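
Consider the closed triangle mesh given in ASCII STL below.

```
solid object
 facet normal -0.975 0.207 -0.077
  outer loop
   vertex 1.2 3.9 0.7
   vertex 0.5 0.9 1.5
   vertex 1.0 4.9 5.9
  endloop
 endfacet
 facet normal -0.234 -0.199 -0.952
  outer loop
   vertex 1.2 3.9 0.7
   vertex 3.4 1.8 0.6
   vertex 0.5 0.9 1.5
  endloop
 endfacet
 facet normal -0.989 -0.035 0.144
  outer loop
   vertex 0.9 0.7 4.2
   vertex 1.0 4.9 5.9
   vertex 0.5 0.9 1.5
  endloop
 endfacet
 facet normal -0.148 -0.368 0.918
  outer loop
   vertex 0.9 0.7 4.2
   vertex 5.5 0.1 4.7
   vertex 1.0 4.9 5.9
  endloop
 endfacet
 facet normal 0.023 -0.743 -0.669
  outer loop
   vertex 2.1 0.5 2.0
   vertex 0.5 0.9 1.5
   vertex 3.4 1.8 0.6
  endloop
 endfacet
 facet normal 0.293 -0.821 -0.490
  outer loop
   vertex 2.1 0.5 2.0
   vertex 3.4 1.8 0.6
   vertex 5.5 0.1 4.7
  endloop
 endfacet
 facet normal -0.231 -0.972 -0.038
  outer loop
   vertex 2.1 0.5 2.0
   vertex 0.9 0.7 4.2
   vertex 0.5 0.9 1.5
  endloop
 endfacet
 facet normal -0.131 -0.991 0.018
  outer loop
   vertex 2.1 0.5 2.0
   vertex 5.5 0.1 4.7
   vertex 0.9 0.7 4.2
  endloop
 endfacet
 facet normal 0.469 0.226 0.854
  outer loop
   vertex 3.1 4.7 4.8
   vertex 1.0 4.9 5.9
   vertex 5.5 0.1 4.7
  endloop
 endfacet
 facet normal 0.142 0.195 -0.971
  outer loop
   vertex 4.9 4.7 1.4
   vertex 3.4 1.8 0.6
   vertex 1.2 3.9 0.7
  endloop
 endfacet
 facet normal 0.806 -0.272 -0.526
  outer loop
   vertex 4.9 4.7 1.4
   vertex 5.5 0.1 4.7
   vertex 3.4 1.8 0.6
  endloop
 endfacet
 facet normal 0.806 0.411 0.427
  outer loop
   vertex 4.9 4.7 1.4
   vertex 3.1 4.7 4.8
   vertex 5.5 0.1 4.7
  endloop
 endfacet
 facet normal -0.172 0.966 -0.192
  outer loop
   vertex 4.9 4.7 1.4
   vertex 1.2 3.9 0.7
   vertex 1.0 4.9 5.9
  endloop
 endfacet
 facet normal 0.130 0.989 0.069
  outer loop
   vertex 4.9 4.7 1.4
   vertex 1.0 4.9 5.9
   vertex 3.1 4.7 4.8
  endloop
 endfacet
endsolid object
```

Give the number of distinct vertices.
9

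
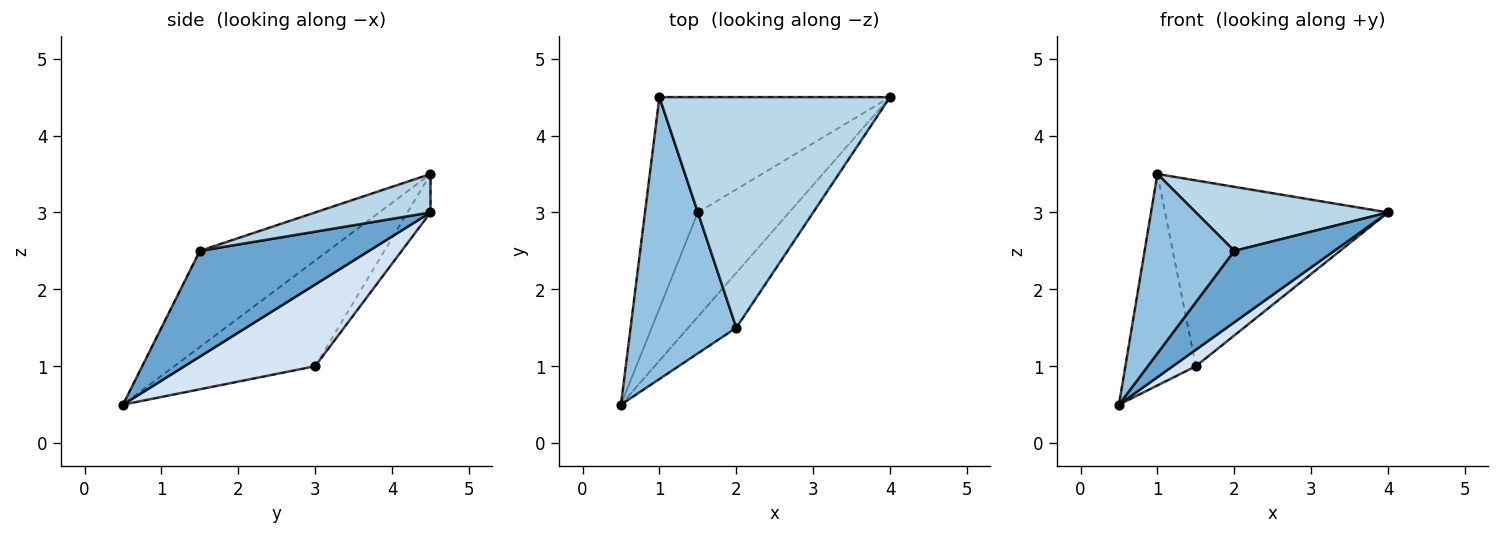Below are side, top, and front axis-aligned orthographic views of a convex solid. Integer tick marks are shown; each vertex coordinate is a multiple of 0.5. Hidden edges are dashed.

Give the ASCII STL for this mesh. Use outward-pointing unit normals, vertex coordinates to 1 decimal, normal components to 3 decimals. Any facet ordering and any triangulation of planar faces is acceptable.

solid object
 facet normal 0.802 -0.474 -0.364
  outer loop
   vertex 2.0 1.5 2.5
   vertex 0.5 0.5 0.5
   vertex 4.0 4.5 3.0
  endloop
 endfacet
 facet normal -0.609 -0.426 0.669
  outer loop
   vertex 2.0 1.5 2.5
   vertex 1.0 4.5 3.5
   vertex 0.5 0.5 0.5
  endloop
 endfacet
 facet normal 0.159 -0.264 0.951
  outer loop
   vertex 2.0 1.5 2.5
   vertex 4.0 4.5 3.0
   vertex 1.0 4.5 3.5
  endloop
 endfacet
 facet normal 0.662 -0.117 -0.740
  outer loop
   vertex 1.5 3.0 1.0
   vertex 4.0 4.5 3.0
   vertex 0.5 0.5 0.5
  endloop
 endfacet
 facet normal -0.816 0.408 -0.408
  outer loop
   vertex 1.5 3.0 1.0
   vertex 0.5 0.5 0.5
   vertex 1.0 4.5 3.5
  endloop
 endfacet
 facet normal -0.088 0.846 -0.525
  outer loop
   vertex 1.5 3.0 1.0
   vertex 1.0 4.5 3.5
   vertex 4.0 4.5 3.0
  endloop
 endfacet
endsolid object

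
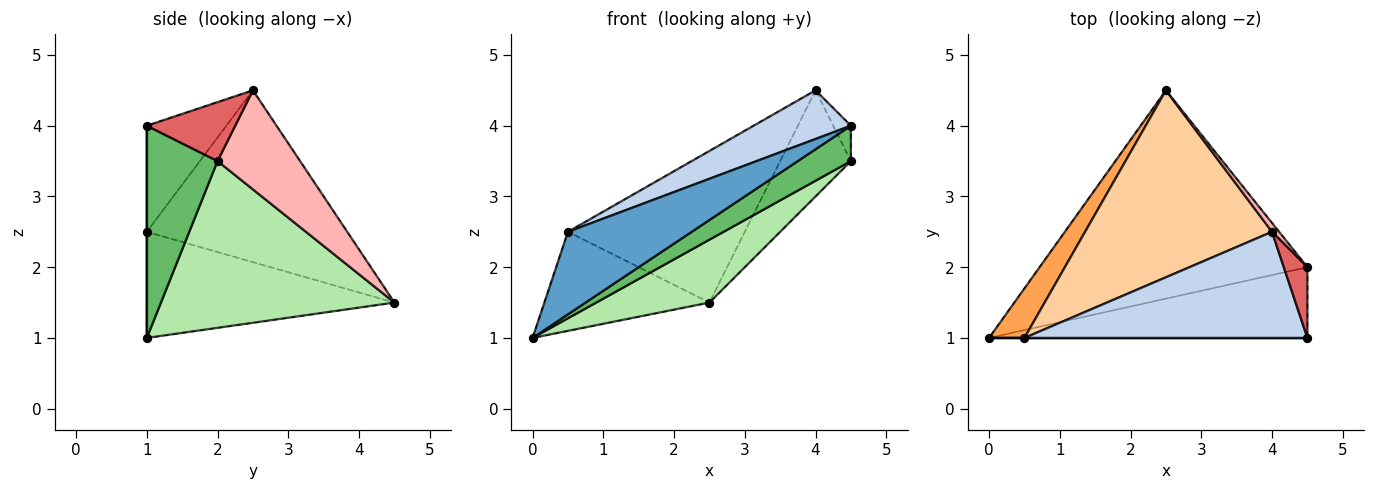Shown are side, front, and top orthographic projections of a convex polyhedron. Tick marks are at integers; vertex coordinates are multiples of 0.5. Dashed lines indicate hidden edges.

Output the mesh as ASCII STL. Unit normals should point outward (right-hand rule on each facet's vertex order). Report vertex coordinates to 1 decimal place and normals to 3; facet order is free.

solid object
 facet normal 0.000 -1.000 0.000
  outer loop
   vertex 0.5 1.0 2.5
   vertex 0.0 1.0 1.0
   vertex 4.5 1.0 4.0
  endloop
 endfacet
 facet normal -0.323 -0.394 0.860
  outer loop
   vertex 0.5 1.0 2.5
   vertex 4.5 1.0 4.0
   vertex 4.0 2.5 4.5
  endloop
 endfacet
 facet normal -0.802 0.535 0.267
  outer loop
   vertex 0.5 1.0 2.5
   vertex 2.5 4.5 1.5
   vertex 0.0 1.0 1.0
  endloop
 endfacet
 facet normal -0.581 0.513 0.632
  outer loop
   vertex 0.5 1.0 2.5
   vertex 4.0 2.5 4.5
   vertex 2.5 4.5 1.5
  endloop
 endfacet
 facet normal 0.512 -0.384 -0.768
  outer loop
   vertex 4.5 2.0 3.5
   vertex 4.5 1.0 4.0
   vertex 0.0 1.0 1.0
  endloop
 endfacet
 facet normal 0.512 -0.248 -0.822
  outer loop
   vertex 4.5 2.0 3.5
   vertex 0.0 1.0 1.0
   vertex 2.5 4.5 1.5
  endloop
 endfacet
 facet normal 0.913 0.183 0.365
  outer loop
   vertex 4.5 2.0 3.5
   vertex 4.0 2.5 4.5
   vertex 4.5 1.0 4.0
  endloop
 endfacet
 facet normal 0.758 0.650 0.054
  outer loop
   vertex 4.5 2.0 3.5
   vertex 2.5 4.5 1.5
   vertex 4.0 2.5 4.5
  endloop
 endfacet
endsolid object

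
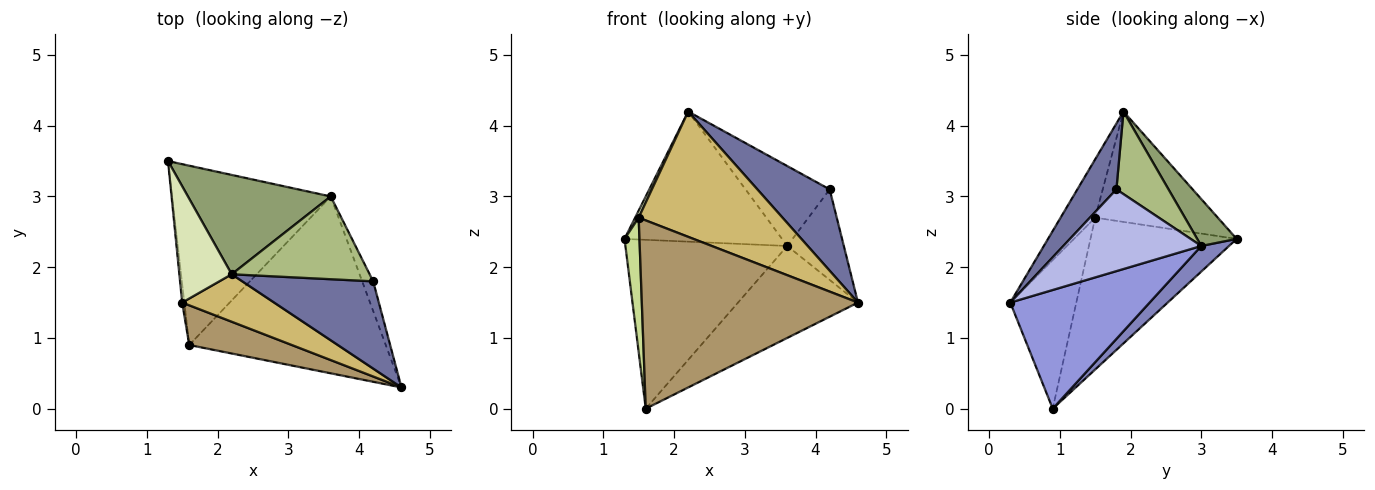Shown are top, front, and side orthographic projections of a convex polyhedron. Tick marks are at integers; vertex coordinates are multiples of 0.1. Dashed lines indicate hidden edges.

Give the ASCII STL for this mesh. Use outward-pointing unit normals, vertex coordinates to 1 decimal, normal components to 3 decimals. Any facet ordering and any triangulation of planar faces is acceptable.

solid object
 facet normal 0.345 -0.640 0.686
  outer loop
   vertex 4.2 1.8 3.1
   vertex 2.2 1.9 4.2
   vertex 4.6 0.3 1.5
  endloop
 endfacet
 facet normal 0.117 0.681 -0.723
  outer loop
   vertex 3.6 3.0 2.3
   vertex 1.6 0.9 0.0
   vertex 1.3 3.5 2.4
  endloop
 endfacet
 facet normal 0.472 0.407 -0.782
  outer loop
   vertex 3.6 3.0 2.3
   vertex 4.6 0.3 1.5
   vertex 1.6 0.9 0.0
  endloop
 endfacet
 facet normal 0.918 0.377 -0.124
  outer loop
   vertex 3.6 3.0 2.3
   vertex 4.2 1.8 3.1
   vertex 4.6 0.3 1.5
  endloop
 endfacet
 facet normal 0.195 0.779 0.595
  outer loop
   vertex 3.6 3.0 2.3
   vertex 1.3 3.5 2.4
   vertex 2.2 1.9 4.2
  endloop
 endfacet
 facet normal 0.395 0.638 0.661
  outer loop
   vertex 3.6 3.0 2.3
   vertex 2.2 1.9 4.2
   vertex 4.2 1.8 3.1
  endloop
 endfacet
 facet normal -0.995 -0.102 -0.014
  outer loop
   vertex 1.5 1.5 2.7
   vertex 1.3 3.5 2.4
   vertex 1.6 0.9 0.0
  endloop
 endfacet
 facet normal -0.903 -0.026 0.428
  outer loop
   vertex 1.5 1.5 2.7
   vertex 2.2 1.9 4.2
   vertex 1.3 3.5 2.4
  endloop
 endfacet
 facet normal -0.286 -0.937 0.198
  outer loop
   vertex 1.5 1.5 2.7
   vertex 1.6 0.9 0.0
   vertex 4.6 0.3 1.5
  endloop
 endfacet
 facet normal -0.219 -0.912 0.346
  outer loop
   vertex 1.5 1.5 2.7
   vertex 4.6 0.3 1.5
   vertex 2.2 1.9 4.2
  endloop
 endfacet
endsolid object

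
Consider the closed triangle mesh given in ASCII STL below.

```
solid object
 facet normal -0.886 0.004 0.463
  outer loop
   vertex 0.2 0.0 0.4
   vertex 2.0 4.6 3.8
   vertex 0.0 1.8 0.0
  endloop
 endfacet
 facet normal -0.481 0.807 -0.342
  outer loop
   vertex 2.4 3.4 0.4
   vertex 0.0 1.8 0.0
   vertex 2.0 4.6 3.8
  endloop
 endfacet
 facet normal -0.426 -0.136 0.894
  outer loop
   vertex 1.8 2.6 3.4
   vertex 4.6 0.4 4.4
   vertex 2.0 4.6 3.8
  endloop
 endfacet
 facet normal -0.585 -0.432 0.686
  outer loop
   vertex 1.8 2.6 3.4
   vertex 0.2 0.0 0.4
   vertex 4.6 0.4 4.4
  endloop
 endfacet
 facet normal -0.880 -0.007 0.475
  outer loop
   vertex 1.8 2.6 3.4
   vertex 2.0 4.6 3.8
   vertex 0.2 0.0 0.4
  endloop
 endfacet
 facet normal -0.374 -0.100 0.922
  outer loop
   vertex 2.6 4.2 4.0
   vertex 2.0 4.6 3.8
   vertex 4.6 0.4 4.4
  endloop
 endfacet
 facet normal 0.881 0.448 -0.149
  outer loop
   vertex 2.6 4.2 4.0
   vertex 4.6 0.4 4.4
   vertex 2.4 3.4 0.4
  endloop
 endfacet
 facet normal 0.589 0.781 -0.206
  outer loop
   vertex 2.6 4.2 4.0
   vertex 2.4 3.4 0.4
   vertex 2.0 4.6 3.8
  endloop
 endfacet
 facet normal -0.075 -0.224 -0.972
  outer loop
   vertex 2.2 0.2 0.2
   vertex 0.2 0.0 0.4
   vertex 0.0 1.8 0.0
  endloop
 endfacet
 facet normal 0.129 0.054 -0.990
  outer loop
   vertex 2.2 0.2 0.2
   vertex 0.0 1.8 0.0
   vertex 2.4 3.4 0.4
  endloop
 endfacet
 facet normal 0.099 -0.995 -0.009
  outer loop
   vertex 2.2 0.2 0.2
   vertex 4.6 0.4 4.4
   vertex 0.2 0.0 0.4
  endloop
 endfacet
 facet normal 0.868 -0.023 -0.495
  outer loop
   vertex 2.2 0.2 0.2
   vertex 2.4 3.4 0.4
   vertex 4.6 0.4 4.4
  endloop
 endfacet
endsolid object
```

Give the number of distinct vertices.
8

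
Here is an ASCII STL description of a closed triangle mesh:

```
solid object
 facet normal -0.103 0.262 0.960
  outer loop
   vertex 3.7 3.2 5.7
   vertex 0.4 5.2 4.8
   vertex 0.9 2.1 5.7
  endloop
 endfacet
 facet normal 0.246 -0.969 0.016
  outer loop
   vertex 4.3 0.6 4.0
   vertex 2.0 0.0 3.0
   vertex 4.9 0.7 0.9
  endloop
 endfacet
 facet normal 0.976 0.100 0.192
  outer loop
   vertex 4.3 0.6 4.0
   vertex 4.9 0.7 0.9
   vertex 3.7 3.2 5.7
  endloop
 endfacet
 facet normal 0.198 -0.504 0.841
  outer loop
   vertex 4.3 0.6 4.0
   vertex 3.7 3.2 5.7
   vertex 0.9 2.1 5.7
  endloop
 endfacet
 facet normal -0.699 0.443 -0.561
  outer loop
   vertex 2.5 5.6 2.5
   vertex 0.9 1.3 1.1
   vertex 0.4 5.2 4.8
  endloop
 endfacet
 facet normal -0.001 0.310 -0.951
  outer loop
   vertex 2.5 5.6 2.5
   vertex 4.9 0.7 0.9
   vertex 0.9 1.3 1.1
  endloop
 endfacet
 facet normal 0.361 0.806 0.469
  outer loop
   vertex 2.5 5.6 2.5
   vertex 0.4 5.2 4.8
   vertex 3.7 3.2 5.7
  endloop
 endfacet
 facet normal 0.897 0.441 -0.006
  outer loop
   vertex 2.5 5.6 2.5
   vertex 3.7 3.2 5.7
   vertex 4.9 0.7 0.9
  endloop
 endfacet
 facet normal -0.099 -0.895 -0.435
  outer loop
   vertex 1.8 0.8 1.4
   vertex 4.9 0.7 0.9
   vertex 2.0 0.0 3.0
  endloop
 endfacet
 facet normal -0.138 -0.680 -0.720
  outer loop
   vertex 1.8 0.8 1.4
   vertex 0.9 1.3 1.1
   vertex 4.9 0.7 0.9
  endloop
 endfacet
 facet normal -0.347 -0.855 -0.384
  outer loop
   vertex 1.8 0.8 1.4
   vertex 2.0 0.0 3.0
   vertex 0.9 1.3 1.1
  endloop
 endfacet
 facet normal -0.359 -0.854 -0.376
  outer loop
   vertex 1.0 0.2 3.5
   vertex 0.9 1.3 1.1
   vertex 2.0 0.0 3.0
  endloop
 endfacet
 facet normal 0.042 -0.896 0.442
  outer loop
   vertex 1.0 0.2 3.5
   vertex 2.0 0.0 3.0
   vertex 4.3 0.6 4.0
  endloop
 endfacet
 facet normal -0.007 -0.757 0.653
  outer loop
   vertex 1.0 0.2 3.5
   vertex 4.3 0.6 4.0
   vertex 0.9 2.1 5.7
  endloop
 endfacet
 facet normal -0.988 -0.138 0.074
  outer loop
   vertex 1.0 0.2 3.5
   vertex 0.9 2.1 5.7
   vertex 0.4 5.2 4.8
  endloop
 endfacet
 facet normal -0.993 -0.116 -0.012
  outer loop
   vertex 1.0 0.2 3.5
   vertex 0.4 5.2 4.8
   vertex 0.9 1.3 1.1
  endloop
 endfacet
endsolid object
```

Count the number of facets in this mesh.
16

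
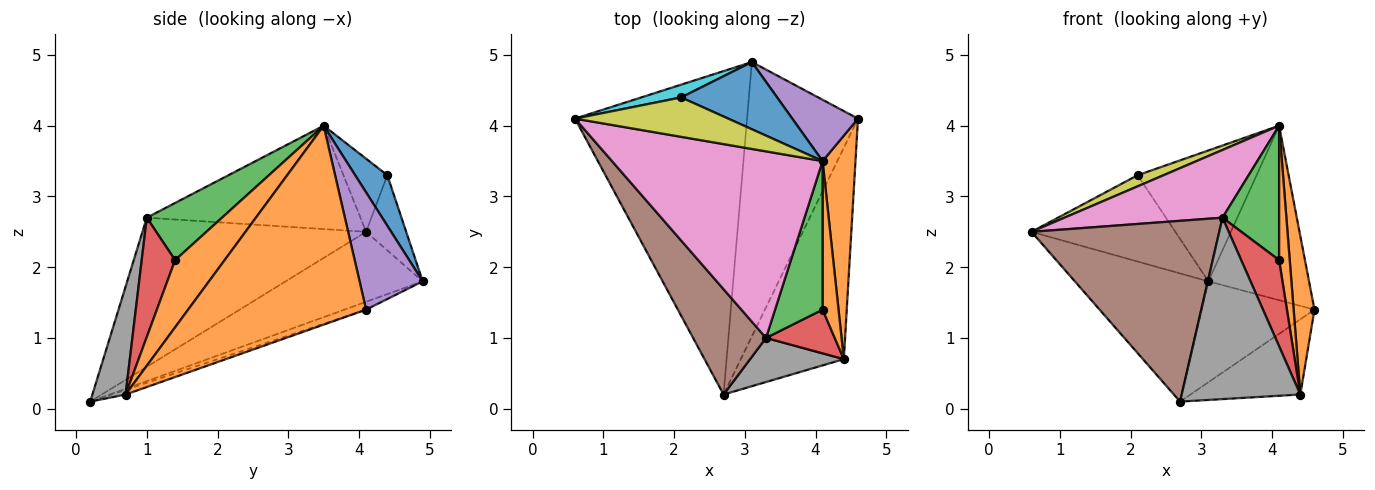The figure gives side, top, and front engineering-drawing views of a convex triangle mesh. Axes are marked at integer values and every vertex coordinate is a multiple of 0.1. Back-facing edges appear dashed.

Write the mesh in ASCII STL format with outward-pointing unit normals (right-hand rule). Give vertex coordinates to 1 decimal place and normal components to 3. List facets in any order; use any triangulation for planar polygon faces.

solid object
 facet normal -0.043 0.335 -0.941
  outer loop
   vertex 4.4 0.7 0.2
   vertex 2.7 0.2 0.1
   vertex 4.6 4.1 1.4
  endloop
 endfacet
 facet normal 0.980 -0.115 0.162
  outer loop
   vertex 4.4 0.7 0.2
   vertex 4.6 4.1 1.4
   vertex 4.1 3.5 4.0
  endloop
 endfacet
 facet normal -0.354 0.345 -0.870
  outer loop
   vertex 3.1 4.9 1.8
   vertex 2.7 0.2 0.1
   vertex 0.6 4.1 2.5
  endloop
 endfacet
 facet normal -0.066 0.344 -0.937
  outer loop
   vertex 3.1 4.9 1.8
   vertex 4.6 4.1 1.4
   vertex 2.7 0.2 0.1
  endloop
 endfacet
 facet normal 0.509 0.812 0.285
  outer loop
   vertex 3.1 4.9 1.8
   vertex 4.1 3.5 4.0
   vertex 4.6 4.1 1.4
  endloop
 endfacet
 facet normal -0.717 -0.602 0.351
  outer loop
   vertex 3.3 1.0 2.7
   vertex 0.6 4.1 2.5
   vertex 2.7 0.2 0.1
  endloop
 endfacet
 facet normal -0.419 -0.310 0.854
  outer loop
   vertex 3.3 1.0 2.7
   vertex 4.1 3.5 4.0
   vertex 0.6 4.1 2.5
  endloop
 endfacet
 facet normal 0.262 -0.938 0.228
  outer loop
   vertex 3.3 1.0 2.7
   vertex 2.7 0.2 0.1
   vertex 4.4 0.7 0.2
  endloop
 endfacet
 facet normal -0.417 -0.247 0.875
  outer loop
   vertex 2.1 4.4 3.3
   vertex 0.6 4.1 2.5
   vertex 4.1 3.5 4.0
  endloop
 endfacet
 facet normal -0.266 0.954 0.141
  outer loop
   vertex 2.1 4.4 3.3
   vertex 3.1 4.9 1.8
   vertex 0.6 4.1 2.5
  endloop
 endfacet
 facet normal 0.234 0.865 0.444
  outer loop
   vertex 2.1 4.4 3.3
   vertex 4.1 3.5 4.0
   vertex 3.1 4.9 1.8
  endloop
 endfacet
 facet normal 0.953 -0.204 0.226
  outer loop
   vertex 4.1 1.4 2.1
   vertex 4.4 0.7 0.2
   vertex 4.1 3.5 4.0
  endloop
 endfacet
 facet normal 0.665 -0.501 0.553
  outer loop
   vertex 4.1 1.4 2.1
   vertex 4.1 3.5 4.0
   vertex 3.3 1.0 2.7
  endloop
 endfacet
 facet normal 0.618 -0.701 0.356
  outer loop
   vertex 4.1 1.4 2.1
   vertex 3.3 1.0 2.7
   vertex 4.4 0.7 0.2
  endloop
 endfacet
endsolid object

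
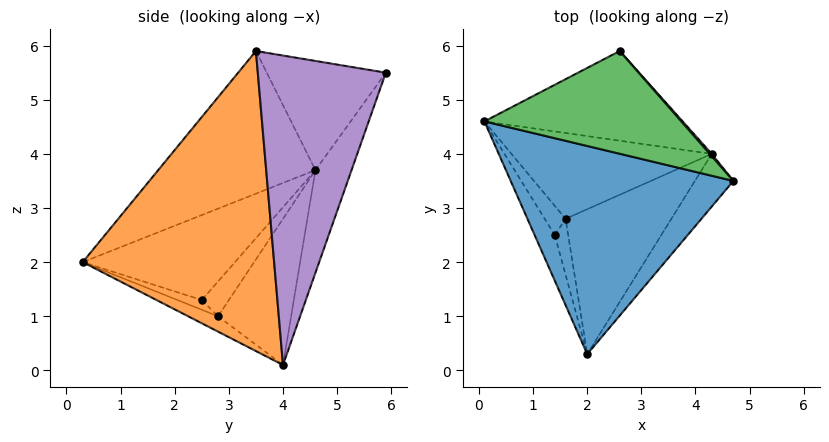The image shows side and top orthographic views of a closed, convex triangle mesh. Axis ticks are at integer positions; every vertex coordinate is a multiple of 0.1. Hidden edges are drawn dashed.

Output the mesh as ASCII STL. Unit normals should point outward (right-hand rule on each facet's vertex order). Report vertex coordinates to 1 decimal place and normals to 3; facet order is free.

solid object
 facet normal -0.468 -0.496 0.731
  outer loop
   vertex 2.0 0.3 2.0
   vertex 4.7 3.5 5.9
   vertex 0.1 4.6 3.7
  endloop
 endfacet
 facet normal 0.819 -0.563 -0.105
  outer loop
   vertex 4.3 4.0 0.1
   vertex 4.7 3.5 5.9
   vertex 2.0 0.3 2.0
  endloop
 endfacet
 facet normal -0.467 -0.268 0.843
  outer loop
   vertex 2.6 5.9 5.5
   vertex 0.1 4.6 3.7
   vertex 4.7 3.5 5.9
  endloop
 endfacet
 facet normal -0.197 0.904 -0.380
  outer loop
   vertex 2.6 5.9 5.5
   vertex 4.3 4.0 0.1
   vertex 0.1 4.6 3.7
  endloop
 endfacet
 facet normal 0.752 0.659 0.005
  outer loop
   vertex 2.6 5.9 5.5
   vertex 4.7 3.5 5.9
   vertex 4.3 4.0 0.1
  endloop
 endfacet
 facet normal -0.478 0.585 -0.655
  outer loop
   vertex 1.6 2.8 1.0
   vertex 0.1 4.6 3.7
   vertex 4.3 4.0 0.1
  endloop
 endfacet
 facet normal -0.133 -0.386 -0.913
  outer loop
   vertex 1.6 2.8 1.0
   vertex 4.3 4.0 0.1
   vertex 2.0 0.3 2.0
  endloop
 endfacet
 facet normal -0.922 -0.321 -0.218
  outer loop
   vertex 1.4 2.5 1.3
   vertex 2.0 0.3 2.0
   vertex 0.1 4.6 3.7
  endloop
 endfacet
 facet normal -0.856 0.057 -0.514
  outer loop
   vertex 1.4 2.5 1.3
   vertex 0.1 4.6 3.7
   vertex 1.6 2.8 1.0
  endloop
 endfacet
 facet normal -0.542 -0.385 -0.747
  outer loop
   vertex 1.4 2.5 1.3
   vertex 1.6 2.8 1.0
   vertex 2.0 0.3 2.0
  endloop
 endfacet
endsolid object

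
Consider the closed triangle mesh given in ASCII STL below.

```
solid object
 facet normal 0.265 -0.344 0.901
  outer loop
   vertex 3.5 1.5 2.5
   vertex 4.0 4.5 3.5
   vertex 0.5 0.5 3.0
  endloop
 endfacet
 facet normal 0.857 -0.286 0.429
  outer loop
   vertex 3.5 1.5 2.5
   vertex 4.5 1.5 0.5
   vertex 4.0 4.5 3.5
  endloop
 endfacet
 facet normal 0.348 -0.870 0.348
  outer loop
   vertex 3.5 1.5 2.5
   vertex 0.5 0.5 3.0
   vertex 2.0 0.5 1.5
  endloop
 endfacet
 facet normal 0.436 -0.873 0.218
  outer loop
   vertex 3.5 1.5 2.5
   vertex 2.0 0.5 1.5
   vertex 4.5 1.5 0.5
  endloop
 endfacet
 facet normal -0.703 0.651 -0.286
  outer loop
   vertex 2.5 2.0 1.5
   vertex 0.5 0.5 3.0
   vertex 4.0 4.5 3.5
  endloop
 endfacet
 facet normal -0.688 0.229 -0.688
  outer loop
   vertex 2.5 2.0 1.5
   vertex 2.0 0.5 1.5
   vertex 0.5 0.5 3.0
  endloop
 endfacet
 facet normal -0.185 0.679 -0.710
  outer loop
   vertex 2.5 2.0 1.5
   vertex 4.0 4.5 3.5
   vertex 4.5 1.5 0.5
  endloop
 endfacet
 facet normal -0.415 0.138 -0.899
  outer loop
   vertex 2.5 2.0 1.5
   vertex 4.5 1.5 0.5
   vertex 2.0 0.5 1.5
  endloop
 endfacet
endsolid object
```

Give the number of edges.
12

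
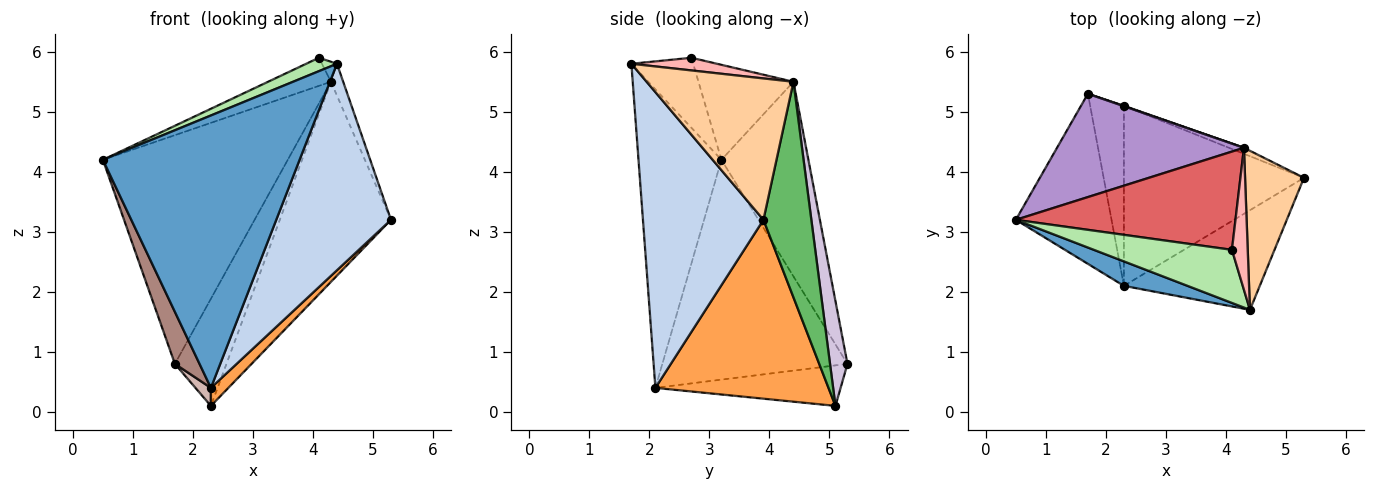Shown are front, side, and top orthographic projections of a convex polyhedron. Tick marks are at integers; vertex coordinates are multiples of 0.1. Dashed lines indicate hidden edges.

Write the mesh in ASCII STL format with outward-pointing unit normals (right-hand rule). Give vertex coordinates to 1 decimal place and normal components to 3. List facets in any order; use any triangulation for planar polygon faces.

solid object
 facet normal -0.387 -0.918 0.082
  outer loop
   vertex 2.3 2.1 0.4
   vertex 4.4 1.7 5.8
   vertex 0.5 3.2 4.2
  endloop
 endfacet
 facet normal 0.687 -0.654 -0.316
  outer loop
   vertex 2.3 2.1 0.4
   vertex 5.3 3.9 3.2
   vertex 4.4 1.7 5.8
  endloop
 endfacet
 facet normal 0.703 -0.071 -0.708
  outer loop
   vertex 2.3 2.1 0.4
   vertex 2.3 5.1 0.1
   vertex 5.3 3.9 3.2
  endloop
 endfacet
 facet normal 0.920 0.077 0.383
  outer loop
   vertex 4.3 4.4 5.5
   vertex 4.4 1.7 5.8
   vertex 5.3 3.9 3.2
  endloop
 endfacet
 facet normal 0.396 0.918 -0.028
  outer loop
   vertex 4.3 4.4 5.5
   vertex 5.3 3.9 3.2
   vertex 2.3 5.1 0.1
  endloop
 endfacet
 facet normal -0.441 -0.219 0.870
  outer loop
   vertex 4.1 2.7 5.9
   vertex 0.5 3.2 4.2
   vertex 4.4 1.7 5.8
  endloop
 endfacet
 facet normal -0.384 0.254 0.888
  outer loop
   vertex 4.1 2.7 5.9
   vertex 4.3 4.4 5.5
   vertex 0.5 3.2 4.2
  endloop
 endfacet
 facet normal 0.622 0.109 0.775
  outer loop
   vertex 4.1 2.7 5.9
   vertex 4.4 1.7 5.8
   vertex 4.3 4.4 5.5
  endloop
 endfacet
 facet normal -0.394 0.838 0.378
  outer loop
   vertex 1.7 5.3 0.8
   vertex 0.5 3.2 4.2
   vertex 4.3 4.4 5.5
  endloop
 endfacet
 facet normal 0.321 0.947 0.004
  outer loop
   vertex 1.7 5.3 0.8
   vertex 4.3 4.4 5.5
   vertex 2.3 5.1 0.1
  endloop
 endfacet
 facet normal -0.910 -0.121 -0.396
  outer loop
   vertex 1.7 5.3 0.8
   vertex 2.3 2.1 0.4
   vertex 0.5 3.2 4.2
  endloop
 endfacet
 facet normal -0.767 -0.064 -0.639
  outer loop
   vertex 1.7 5.3 0.8
   vertex 2.3 5.1 0.1
   vertex 2.3 2.1 0.4
  endloop
 endfacet
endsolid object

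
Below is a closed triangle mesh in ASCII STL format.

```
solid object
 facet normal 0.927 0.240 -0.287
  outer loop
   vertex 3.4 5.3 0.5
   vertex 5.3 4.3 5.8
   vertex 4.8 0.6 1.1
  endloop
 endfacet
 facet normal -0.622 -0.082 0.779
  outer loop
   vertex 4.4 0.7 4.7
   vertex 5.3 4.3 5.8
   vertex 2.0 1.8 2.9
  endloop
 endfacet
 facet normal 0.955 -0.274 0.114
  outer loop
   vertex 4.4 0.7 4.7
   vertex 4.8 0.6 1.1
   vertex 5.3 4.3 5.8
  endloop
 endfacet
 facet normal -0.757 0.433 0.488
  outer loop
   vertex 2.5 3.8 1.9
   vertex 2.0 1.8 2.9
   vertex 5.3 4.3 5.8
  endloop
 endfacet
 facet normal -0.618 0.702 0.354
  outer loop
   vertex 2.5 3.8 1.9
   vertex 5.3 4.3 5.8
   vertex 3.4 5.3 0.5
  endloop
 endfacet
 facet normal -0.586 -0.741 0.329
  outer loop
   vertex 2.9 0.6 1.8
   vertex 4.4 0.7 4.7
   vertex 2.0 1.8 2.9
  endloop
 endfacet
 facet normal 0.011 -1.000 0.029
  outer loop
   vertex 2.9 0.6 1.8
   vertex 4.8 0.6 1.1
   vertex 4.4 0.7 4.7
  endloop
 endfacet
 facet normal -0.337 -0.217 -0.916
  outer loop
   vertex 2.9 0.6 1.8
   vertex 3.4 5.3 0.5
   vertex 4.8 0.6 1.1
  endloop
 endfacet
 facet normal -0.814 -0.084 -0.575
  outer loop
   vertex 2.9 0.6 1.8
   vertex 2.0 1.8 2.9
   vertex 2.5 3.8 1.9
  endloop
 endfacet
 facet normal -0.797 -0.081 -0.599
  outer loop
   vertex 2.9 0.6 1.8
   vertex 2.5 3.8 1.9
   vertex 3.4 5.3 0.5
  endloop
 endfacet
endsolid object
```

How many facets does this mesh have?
10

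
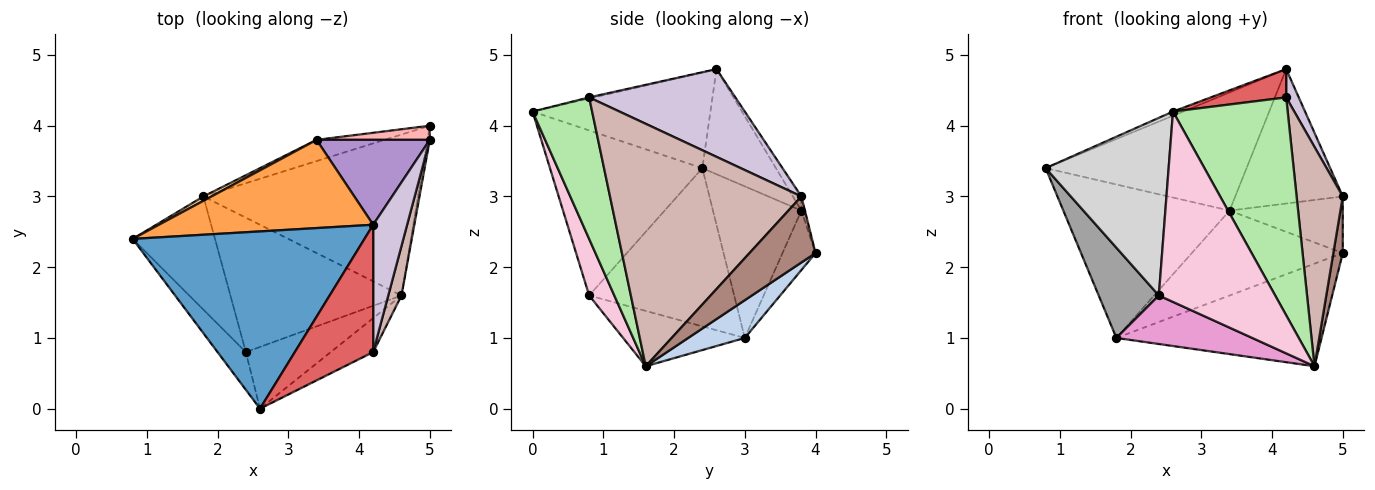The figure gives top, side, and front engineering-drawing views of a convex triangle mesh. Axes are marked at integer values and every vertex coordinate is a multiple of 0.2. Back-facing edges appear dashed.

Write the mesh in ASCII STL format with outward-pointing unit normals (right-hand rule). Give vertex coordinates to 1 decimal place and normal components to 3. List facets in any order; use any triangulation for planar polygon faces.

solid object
 facet normal -0.382 0.022 0.924
  outer loop
   vertex 4.2 2.6 4.8
   vertex 0.8 2.4 3.4
   vertex 2.6 0.0 4.2
  endloop
 endfacet
 facet normal 0.147 0.532 -0.834
  outer loop
   vertex 1.8 3.0 1.0
   vertex 5.0 4.0 2.2
   vertex 4.6 1.6 0.6
  endloop
 endfacet
 facet normal -0.282 0.769 0.574
  outer loop
   vertex 3.4 3.8 2.8
   vertex 0.8 2.4 3.4
   vertex 4.2 2.6 4.8
  endloop
 endfacet
 facet normal -0.469 0.883 0.025
  outer loop
   vertex 3.4 3.8 2.8
   vertex 1.8 3.0 1.0
   vertex 0.8 2.4 3.4
  endloop
 endfacet
 facet normal -0.208 0.949 -0.237
  outer loop
   vertex 3.4 3.8 2.8
   vertex 5.0 4.0 2.2
   vertex 1.8 3.0 1.0
  endloop
 endfacet
 facet normal 0.457 -0.879 -0.137
  outer loop
   vertex 4.2 0.8 4.4
   vertex 2.6 0.0 4.2
   vertex 4.6 1.6 0.6
  endloop
 endfacet
 facet normal -0.014 -0.217 0.976
  outer loop
   vertex 4.2 0.8 4.4
   vertex 4.2 2.6 4.8
   vertex 2.6 0.0 4.2
  endloop
 endfacet
 facet normal -0.030 0.970 0.242
  outer loop
   vertex 5.0 3.8 3.0
   vertex 5.0 4.0 2.2
   vertex 3.4 3.8 2.8
  endloop
 endfacet
 facet normal -0.067 0.844 0.533
  outer loop
   vertex 5.0 3.8 3.0
   vertex 3.4 3.8 2.8
   vertex 4.2 2.6 4.8
  endloop
 endfacet
 facet normal 0.930 -0.080 0.360
  outer loop
   vertex 5.0 3.8 3.0
   vertex 4.2 2.6 4.8
   vertex 4.2 0.8 4.4
  endloop
 endfacet
 facet normal 0.989 -0.141 -0.035
  outer loop
   vertex 5.0 3.8 3.0
   vertex 4.6 1.6 0.6
   vertex 5.0 4.0 2.2
  endloop
 endfacet
 facet normal 0.971 -0.234 0.053
  outer loop
   vertex 5.0 3.8 3.0
   vertex 4.2 0.8 4.4
   vertex 4.6 1.6 0.6
  endloop
 endfacet
 facet normal -0.291 -0.325 -0.900
  outer loop
   vertex 2.4 0.8 1.6
   vertex 1.8 3.0 1.0
   vertex 4.6 1.6 0.6
  endloop
 endfacet
 facet normal 0.201 -0.932 -0.302
  outer loop
   vertex 2.4 0.8 1.6
   vertex 4.6 1.6 0.6
   vertex 2.6 0.0 4.2
  endloop
 endfacet
 facet normal -0.833 -0.345 -0.433
  outer loop
   vertex 2.4 0.8 1.6
   vertex 0.8 2.4 3.4
   vertex 1.8 3.0 1.0
  endloop
 endfacet
 facet normal -0.771 -0.623 -0.132
  outer loop
   vertex 2.4 0.8 1.6
   vertex 2.6 0.0 4.2
   vertex 0.8 2.4 3.4
  endloop
 endfacet
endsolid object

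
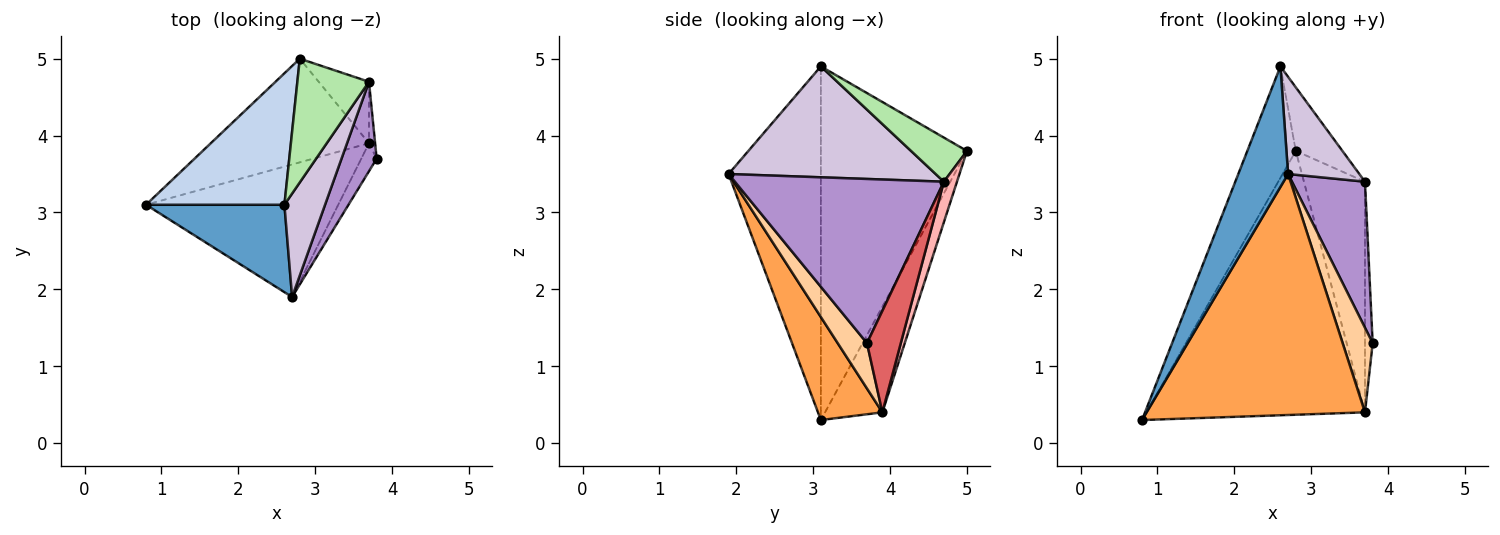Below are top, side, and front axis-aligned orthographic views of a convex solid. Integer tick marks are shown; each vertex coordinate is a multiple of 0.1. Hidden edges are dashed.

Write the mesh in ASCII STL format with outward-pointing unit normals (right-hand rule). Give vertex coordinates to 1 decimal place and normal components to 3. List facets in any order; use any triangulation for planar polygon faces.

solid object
 facet normal -0.832 -0.449 0.326
  outer loop
   vertex 2.6 3.1 4.9
   vertex 0.8 3.1 0.3
   vertex 2.7 1.9 3.5
  endloop
 endfacet
 facet normal -0.890 0.295 0.348
  outer loop
   vertex 2.6 3.1 4.9
   vertex 2.8 5.0 3.8
   vertex 0.8 3.1 0.3
  endloop
 endfacet
 facet normal 0.250 -0.848 -0.467
  outer loop
   vertex 3.7 3.9 0.4
   vertex 2.7 1.9 3.5
   vertex 0.8 3.1 0.3
  endloop
 endfacet
 facet normal 0.679 -0.697 -0.230
  outer loop
   vertex 3.7 3.9 0.4
   vertex 3.8 3.7 1.3
   vertex 2.7 1.9 3.5
  endloop
 endfacet
 facet normal -0.237 0.904 -0.355
  outer loop
   vertex 3.7 3.9 0.4
   vertex 0.8 3.1 0.3
   vertex 2.8 5.0 3.8
  endloop
 endfacet
 facet normal 0.480 0.401 0.780
  outer loop
   vertex 3.7 4.7 3.4
   vertex 2.8 5.0 3.8
   vertex 2.6 3.1 4.9
  endloop
 endfacet
 facet normal 0.973 0.221 -0.059
  outer loop
   vertex 3.7 4.7 3.4
   vertex 3.8 3.7 1.3
   vertex 3.7 3.9 0.4
  endloop
 endfacet
 facet normal 0.203 0.946 -0.252
  outer loop
   vertex 3.7 4.7 3.4
   vertex 3.7 3.9 0.4
   vertex 2.8 5.0 3.8
  endloop
 endfacet
 facet normal 0.925 -0.323 0.198
  outer loop
   vertex 3.7 4.7 3.4
   vertex 2.7 1.9 3.5
   vertex 3.8 3.7 1.3
  endloop
 endfacet
 facet normal 0.894 -0.307 0.327
  outer loop
   vertex 3.7 4.7 3.4
   vertex 2.6 3.1 4.9
   vertex 2.7 1.9 3.5
  endloop
 endfacet
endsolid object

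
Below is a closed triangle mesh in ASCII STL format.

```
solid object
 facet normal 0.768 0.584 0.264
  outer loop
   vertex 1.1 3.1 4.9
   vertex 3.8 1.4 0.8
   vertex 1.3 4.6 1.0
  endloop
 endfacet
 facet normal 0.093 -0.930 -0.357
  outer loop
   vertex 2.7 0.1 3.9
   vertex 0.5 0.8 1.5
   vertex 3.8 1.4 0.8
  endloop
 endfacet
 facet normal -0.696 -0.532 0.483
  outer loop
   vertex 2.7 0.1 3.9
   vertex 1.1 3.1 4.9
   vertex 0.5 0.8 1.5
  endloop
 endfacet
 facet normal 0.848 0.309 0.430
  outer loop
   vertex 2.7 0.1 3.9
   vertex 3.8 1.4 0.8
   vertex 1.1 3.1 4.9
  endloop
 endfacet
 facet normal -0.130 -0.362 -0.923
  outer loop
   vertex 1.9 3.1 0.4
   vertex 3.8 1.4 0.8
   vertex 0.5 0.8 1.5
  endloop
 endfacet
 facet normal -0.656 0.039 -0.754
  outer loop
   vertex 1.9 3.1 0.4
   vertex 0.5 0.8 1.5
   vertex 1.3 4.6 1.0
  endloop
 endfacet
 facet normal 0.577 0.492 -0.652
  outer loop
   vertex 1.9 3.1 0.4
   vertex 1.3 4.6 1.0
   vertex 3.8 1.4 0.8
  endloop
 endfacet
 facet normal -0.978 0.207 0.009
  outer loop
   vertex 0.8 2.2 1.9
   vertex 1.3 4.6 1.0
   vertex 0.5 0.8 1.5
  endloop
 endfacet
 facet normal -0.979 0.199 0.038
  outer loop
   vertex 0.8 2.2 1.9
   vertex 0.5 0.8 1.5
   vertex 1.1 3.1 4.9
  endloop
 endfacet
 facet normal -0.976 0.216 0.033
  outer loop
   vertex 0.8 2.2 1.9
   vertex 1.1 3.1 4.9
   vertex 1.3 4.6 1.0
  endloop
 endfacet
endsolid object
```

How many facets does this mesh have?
10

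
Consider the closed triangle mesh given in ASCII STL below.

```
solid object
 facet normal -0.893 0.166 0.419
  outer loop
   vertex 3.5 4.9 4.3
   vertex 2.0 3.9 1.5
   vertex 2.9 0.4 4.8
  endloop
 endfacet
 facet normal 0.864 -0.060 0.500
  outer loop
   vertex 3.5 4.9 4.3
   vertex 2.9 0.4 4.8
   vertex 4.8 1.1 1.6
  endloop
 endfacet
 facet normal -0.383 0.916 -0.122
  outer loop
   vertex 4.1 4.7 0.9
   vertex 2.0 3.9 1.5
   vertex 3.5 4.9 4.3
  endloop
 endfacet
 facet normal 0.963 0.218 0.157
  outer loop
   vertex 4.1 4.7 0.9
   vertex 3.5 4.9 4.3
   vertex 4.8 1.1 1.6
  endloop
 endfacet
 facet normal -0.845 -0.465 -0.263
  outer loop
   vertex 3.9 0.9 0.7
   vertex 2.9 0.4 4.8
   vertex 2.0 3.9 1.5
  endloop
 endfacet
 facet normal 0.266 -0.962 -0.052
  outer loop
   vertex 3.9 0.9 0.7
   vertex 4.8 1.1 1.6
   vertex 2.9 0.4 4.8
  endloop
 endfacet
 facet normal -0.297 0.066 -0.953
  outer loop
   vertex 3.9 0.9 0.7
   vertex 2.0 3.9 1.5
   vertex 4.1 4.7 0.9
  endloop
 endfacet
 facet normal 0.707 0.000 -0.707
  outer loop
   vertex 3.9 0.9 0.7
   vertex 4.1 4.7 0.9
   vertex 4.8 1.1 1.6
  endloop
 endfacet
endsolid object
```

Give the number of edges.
12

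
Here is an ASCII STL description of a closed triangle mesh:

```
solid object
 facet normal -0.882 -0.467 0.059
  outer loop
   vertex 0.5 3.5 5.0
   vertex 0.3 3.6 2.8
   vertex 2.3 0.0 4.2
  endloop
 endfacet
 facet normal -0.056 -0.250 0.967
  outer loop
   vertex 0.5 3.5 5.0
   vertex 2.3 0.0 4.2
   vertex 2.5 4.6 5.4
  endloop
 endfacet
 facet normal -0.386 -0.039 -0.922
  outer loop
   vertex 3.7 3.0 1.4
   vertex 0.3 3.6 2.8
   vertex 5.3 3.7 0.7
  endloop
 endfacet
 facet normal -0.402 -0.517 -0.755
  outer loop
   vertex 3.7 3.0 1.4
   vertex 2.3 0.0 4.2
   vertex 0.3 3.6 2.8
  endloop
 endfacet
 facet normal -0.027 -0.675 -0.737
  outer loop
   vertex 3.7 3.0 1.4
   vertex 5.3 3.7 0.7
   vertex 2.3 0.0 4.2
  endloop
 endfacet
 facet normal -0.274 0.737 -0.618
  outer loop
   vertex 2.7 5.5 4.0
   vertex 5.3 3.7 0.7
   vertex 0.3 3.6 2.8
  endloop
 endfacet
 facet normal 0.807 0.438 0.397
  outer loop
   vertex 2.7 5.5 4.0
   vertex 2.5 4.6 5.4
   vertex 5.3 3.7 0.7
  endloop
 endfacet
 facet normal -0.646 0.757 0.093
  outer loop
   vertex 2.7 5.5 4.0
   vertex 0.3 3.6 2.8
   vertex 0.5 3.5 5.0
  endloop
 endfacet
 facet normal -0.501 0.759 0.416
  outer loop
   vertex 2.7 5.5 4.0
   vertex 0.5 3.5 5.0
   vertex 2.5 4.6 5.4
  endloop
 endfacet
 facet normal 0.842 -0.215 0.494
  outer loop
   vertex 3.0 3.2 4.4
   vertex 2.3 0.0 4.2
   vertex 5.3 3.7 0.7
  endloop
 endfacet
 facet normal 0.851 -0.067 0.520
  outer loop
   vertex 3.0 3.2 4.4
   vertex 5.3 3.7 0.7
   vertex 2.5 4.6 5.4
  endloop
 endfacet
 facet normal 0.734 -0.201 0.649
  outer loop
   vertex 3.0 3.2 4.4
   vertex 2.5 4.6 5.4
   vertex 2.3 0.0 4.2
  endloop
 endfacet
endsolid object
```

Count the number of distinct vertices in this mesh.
8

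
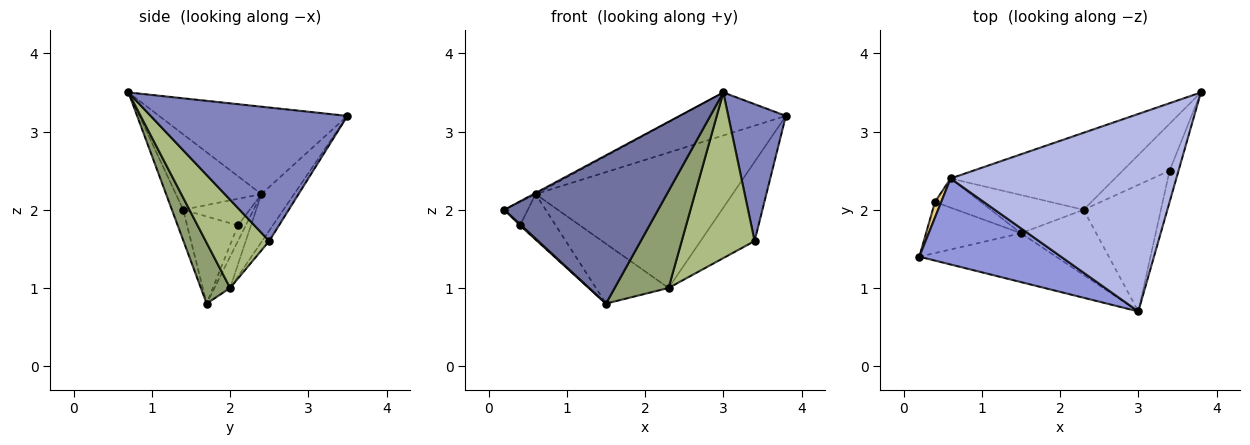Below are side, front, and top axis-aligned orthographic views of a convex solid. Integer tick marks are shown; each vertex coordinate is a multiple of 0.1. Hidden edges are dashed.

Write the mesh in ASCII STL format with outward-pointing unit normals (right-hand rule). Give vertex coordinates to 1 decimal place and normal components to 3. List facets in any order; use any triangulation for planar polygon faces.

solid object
 facet normal -0.070 -0.947 -0.312
  outer loop
   vertex 1.5 1.7 0.8
   vertex 3.0 0.7 3.5
   vertex 0.2 1.4 2.0
  endloop
 endfacet
 facet normal 0.958 -0.281 -0.064
  outer loop
   vertex 3.4 2.5 1.6
   vertex 3.8 3.5 3.2
   vertex 3.0 0.7 3.5
  endloop
 endfacet
 facet normal -0.470 0.011 0.883
  outer loop
   vertex 0.6 2.4 2.2
   vertex 0.2 1.4 2.0
   vertex 3.0 0.7 3.5
  endloop
 endfacet
 facet normal -0.354 0.199 0.914
  outer loop
   vertex 0.6 2.4 2.2
   vertex 3.0 0.7 3.5
   vertex 3.8 3.5 3.2
  endloop
 endfacet
 facet normal 0.411 -0.757 -0.509
  outer loop
   vertex 2.3 2.0 1.0
   vertex 3.0 0.7 3.5
   vertex 1.5 1.7 0.8
  endloop
 endfacet
 facet normal 0.569 -0.653 -0.499
  outer loop
   vertex 2.3 2.0 1.0
   vertex 3.4 2.5 1.6
   vertex 3.0 0.7 3.5
  endloop
 endfacet
 facet normal -0.179 0.829 -0.529
  outer loop
   vertex 2.3 2.0 1.0
   vertex 1.5 1.7 0.8
   vertex 0.6 2.4 2.2
  endloop
 endfacet
 facet normal -0.113 0.855 -0.506
  outer loop
   vertex 2.3 2.0 1.0
   vertex 3.8 3.5 3.2
   vertex 3.4 2.5 1.6
  endloop
 endfacet
 facet normal -0.143 0.860 -0.489
  outer loop
   vertex 2.3 2.0 1.0
   vertex 0.6 2.4 2.2
   vertex 3.8 3.5 3.2
  endloop
 endfacet
 facet normal -0.676 -0.017 -0.737
  outer loop
   vertex 0.4 2.1 1.8
   vertex 1.5 1.7 0.8
   vertex 0.2 1.4 2.0
  endloop
 endfacet
 facet normal -0.921 0.325 0.217
  outer loop
   vertex 0.4 2.1 1.8
   vertex 0.2 1.4 2.0
   vertex 0.6 2.4 2.2
  endloop
 endfacet
 facet normal -0.181 0.828 -0.531
  outer loop
   vertex 0.4 2.1 1.8
   vertex 0.6 2.4 2.2
   vertex 1.5 1.7 0.8
  endloop
 endfacet
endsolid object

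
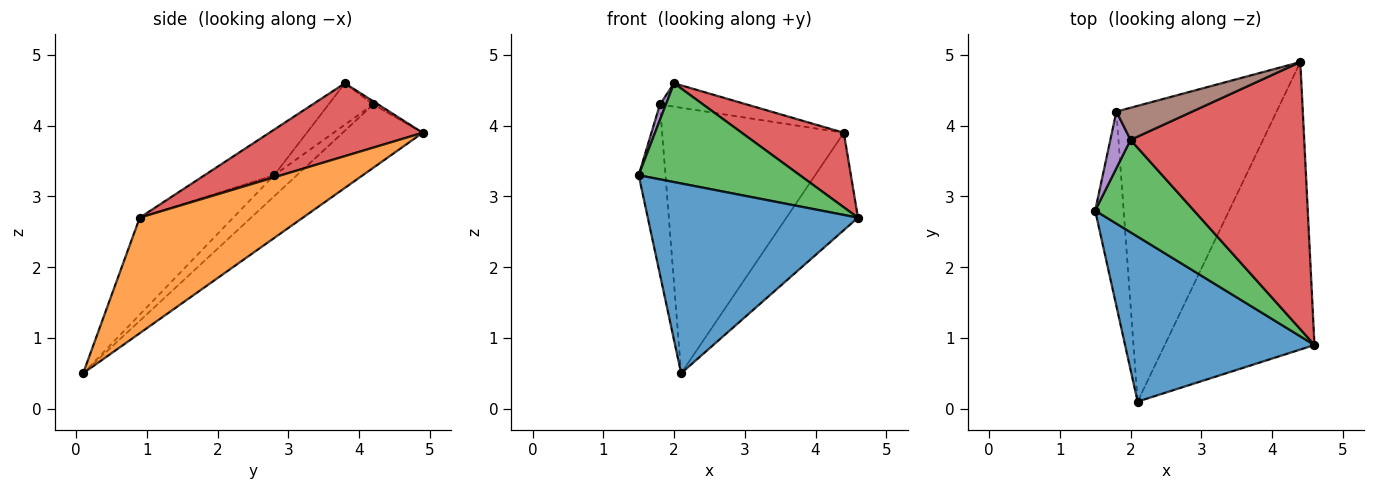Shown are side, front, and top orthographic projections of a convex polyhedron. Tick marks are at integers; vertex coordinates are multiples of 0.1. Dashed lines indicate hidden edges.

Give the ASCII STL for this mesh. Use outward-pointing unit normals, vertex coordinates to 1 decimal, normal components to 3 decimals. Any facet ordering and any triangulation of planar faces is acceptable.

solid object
 facet normal -0.318 -0.716 0.622
  outer loop
   vertex 2.1 0.1 0.5
   vertex 4.6 0.9 2.7
   vertex 1.5 2.8 3.3
  endloop
 endfacet
 facet normal 0.590 0.259 -0.765
  outer loop
   vertex 2.1 0.1 0.5
   vertex 4.4 4.9 3.9
   vertex 4.6 0.9 2.7
  endloop
 endfacet
 facet normal -0.301 -0.697 0.651
  outer loop
   vertex 2.0 3.8 4.6
   vertex 1.5 2.8 3.3
   vertex 4.6 0.9 2.7
  endloop
 endfacet
 facet normal 0.375 -0.249 0.893
  outer loop
   vertex 2.0 3.8 4.6
   vertex 4.6 0.9 2.7
   vertex 4.4 4.9 3.9
  endloop
 endfacet
 facet normal -0.892 -0.120 0.435
  outer loop
   vertex 1.8 4.2 4.3
   vertex 1.5 2.8 3.3
   vertex 2.0 3.8 4.6
  endloop
 endfacet
 facet normal -0.034 0.589 0.808
  outer loop
   vertex 1.8 4.2 4.3
   vertex 2.0 3.8 4.6
   vertex 4.4 4.9 3.9
  endloop
 endfacet
 facet normal -0.487 0.574 -0.658
  outer loop
   vertex 1.8 4.2 4.3
   vertex 2.1 0.1 0.5
   vertex 1.5 2.8 3.3
  endloop
 endfacet
 facet normal -0.282 0.641 -0.714
  outer loop
   vertex 1.8 4.2 4.3
   vertex 4.4 4.9 3.9
   vertex 2.1 0.1 0.5
  endloop
 endfacet
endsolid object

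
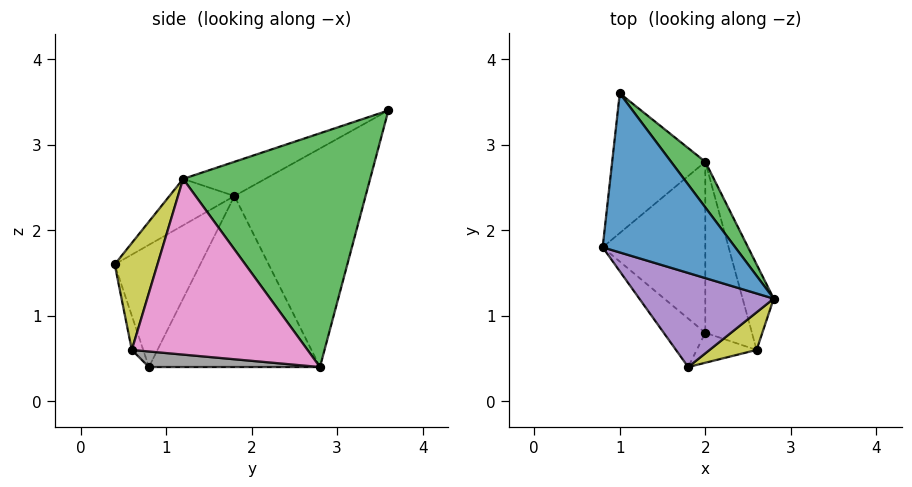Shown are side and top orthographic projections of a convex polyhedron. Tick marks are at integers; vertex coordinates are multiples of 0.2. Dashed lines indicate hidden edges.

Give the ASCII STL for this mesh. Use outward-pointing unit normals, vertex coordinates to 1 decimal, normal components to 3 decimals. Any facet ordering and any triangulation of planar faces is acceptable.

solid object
 facet normal -0.223 -0.454 0.863
  outer loop
   vertex 1.0 3.6 3.4
   vertex 0.8 1.8 2.4
   vertex 2.8 1.2 2.6
  endloop
 endfacet
 facet normal -0.876 0.305 -0.373
  outer loop
   vertex 2.0 2.8 0.4
   vertex 0.8 1.8 2.4
   vertex 1.0 3.6 3.4
  endloop
 endfacet
 facet normal 0.813 0.570 0.119
  outer loop
   vertex 2.0 2.8 0.4
   vertex 1.0 3.6 3.4
   vertex 2.8 1.2 2.6
  endloop
 endfacet
 facet normal -0.857 0.000 -0.514
  outer loop
   vertex 2.0 0.8 0.4
   vertex 0.8 1.8 2.4
   vertex 2.0 2.8 0.4
  endloop
 endfacet
 facet normal -0.258 -0.612 0.748
  outer loop
   vertex 1.8 0.4 1.6
   vertex 2.8 1.2 2.6
   vertex 0.8 1.8 2.4
  endloop
 endfacet
 facet normal -0.849 -0.442 -0.289
  outer loop
   vertex 1.8 0.4 1.6
   vertex 0.8 1.8 2.4
   vertex 2.0 0.8 0.4
  endloop
 endfacet
 facet normal 0.955 0.245 -0.169
  outer loop
   vertex 2.6 0.6 0.6
   vertex 2.0 2.8 0.4
   vertex 2.8 1.2 2.6
  endloop
 endfacet
 facet normal 0.316 0.000 -0.949
  outer loop
   vertex 2.6 0.6 0.6
   vertex 2.0 0.8 0.4
   vertex 2.0 2.8 0.4
  endloop
 endfacet
 facet normal 0.475 -0.855 0.209
  outer loop
   vertex 2.6 0.6 0.6
   vertex 2.8 1.2 2.6
   vertex 1.8 0.4 1.6
  endloop
 endfacet
 facet normal -0.194 -0.921 -0.339
  outer loop
   vertex 2.6 0.6 0.6
   vertex 1.8 0.4 1.6
   vertex 2.0 0.8 0.4
  endloop
 endfacet
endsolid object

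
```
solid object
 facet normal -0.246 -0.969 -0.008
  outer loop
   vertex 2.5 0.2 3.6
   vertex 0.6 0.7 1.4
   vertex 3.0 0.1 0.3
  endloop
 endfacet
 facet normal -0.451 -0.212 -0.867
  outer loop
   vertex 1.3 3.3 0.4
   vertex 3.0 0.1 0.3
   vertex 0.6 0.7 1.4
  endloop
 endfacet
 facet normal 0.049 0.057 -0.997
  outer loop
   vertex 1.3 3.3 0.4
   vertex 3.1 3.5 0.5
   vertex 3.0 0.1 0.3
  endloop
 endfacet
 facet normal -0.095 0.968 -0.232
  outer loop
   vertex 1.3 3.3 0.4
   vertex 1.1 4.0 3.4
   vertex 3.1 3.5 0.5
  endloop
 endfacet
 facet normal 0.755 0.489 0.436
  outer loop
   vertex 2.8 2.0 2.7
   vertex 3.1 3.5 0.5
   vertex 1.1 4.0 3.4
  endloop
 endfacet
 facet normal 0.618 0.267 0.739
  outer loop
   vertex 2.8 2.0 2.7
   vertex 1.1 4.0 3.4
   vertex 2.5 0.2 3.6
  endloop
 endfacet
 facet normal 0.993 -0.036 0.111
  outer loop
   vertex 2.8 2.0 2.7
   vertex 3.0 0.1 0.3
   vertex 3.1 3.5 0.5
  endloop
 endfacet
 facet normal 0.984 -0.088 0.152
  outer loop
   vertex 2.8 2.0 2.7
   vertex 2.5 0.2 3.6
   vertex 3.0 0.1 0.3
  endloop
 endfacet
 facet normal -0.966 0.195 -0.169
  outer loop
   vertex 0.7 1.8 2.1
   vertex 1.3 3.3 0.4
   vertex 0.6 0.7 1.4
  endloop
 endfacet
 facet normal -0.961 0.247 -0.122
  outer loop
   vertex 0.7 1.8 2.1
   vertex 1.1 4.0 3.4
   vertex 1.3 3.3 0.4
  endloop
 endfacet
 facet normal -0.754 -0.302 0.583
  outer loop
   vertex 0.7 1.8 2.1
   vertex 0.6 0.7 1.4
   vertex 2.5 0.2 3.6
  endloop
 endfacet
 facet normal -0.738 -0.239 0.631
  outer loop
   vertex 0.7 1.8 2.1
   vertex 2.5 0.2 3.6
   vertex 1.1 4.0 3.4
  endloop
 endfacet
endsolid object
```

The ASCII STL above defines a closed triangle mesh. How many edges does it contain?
18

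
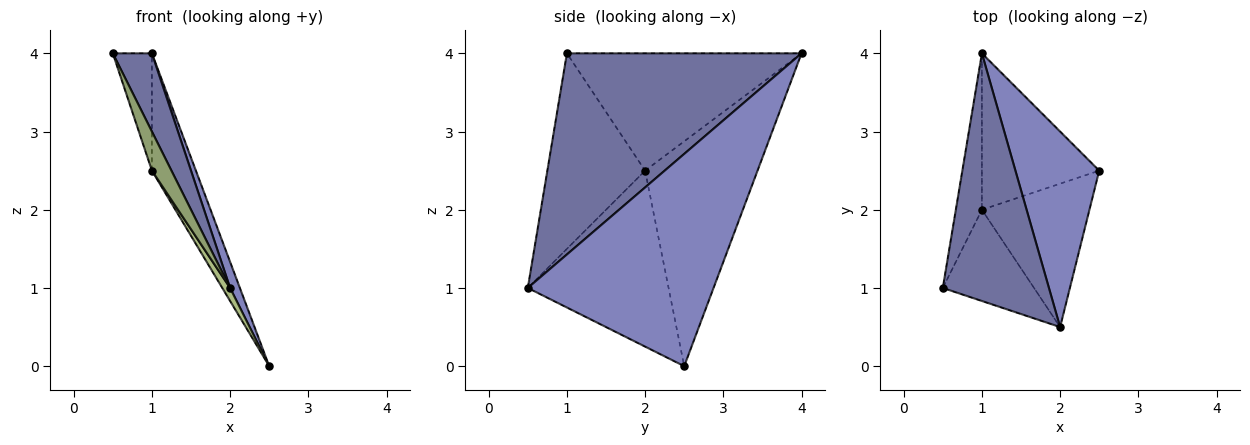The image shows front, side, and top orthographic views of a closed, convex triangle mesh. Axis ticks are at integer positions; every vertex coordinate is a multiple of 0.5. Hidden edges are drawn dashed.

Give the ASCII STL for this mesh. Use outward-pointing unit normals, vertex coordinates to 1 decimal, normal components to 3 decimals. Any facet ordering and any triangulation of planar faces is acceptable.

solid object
 facet normal 0.875 -0.146 0.462
  outer loop
   vertex 2.0 0.5 1.0
   vertex 1.0 4.0 4.0
   vertex 0.5 1.0 4.0
  endloop
 endfacet
 facet normal 0.929 -0.049 0.367
  outer loop
   vertex 2.0 0.5 1.0
   vertex 2.5 2.5 0.0
   vertex 1.0 4.0 4.0
  endloop
 endfacet
 facet normal -0.964 0.161 -0.214
  outer loop
   vertex 1.0 2.0 2.5
   vertex 0.5 1.0 4.0
   vertex 1.0 4.0 4.0
  endloop
 endfacet
 facet normal -0.838 0.328 -0.437
  outer loop
   vertex 1.0 2.0 2.5
   vertex 1.0 4.0 4.0
   vertex 2.5 2.5 0.0
  endloop
 endfacet
 facet normal -0.892 -0.178 -0.416
  outer loop
   vertex 1.0 2.0 2.5
   vertex 2.0 0.5 1.0
   vertex 0.5 1.0 4.0
  endloop
 endfacet
 facet normal -0.852 -0.047 -0.521
  outer loop
   vertex 1.0 2.0 2.5
   vertex 2.5 2.5 0.0
   vertex 2.0 0.5 1.0
  endloop
 endfacet
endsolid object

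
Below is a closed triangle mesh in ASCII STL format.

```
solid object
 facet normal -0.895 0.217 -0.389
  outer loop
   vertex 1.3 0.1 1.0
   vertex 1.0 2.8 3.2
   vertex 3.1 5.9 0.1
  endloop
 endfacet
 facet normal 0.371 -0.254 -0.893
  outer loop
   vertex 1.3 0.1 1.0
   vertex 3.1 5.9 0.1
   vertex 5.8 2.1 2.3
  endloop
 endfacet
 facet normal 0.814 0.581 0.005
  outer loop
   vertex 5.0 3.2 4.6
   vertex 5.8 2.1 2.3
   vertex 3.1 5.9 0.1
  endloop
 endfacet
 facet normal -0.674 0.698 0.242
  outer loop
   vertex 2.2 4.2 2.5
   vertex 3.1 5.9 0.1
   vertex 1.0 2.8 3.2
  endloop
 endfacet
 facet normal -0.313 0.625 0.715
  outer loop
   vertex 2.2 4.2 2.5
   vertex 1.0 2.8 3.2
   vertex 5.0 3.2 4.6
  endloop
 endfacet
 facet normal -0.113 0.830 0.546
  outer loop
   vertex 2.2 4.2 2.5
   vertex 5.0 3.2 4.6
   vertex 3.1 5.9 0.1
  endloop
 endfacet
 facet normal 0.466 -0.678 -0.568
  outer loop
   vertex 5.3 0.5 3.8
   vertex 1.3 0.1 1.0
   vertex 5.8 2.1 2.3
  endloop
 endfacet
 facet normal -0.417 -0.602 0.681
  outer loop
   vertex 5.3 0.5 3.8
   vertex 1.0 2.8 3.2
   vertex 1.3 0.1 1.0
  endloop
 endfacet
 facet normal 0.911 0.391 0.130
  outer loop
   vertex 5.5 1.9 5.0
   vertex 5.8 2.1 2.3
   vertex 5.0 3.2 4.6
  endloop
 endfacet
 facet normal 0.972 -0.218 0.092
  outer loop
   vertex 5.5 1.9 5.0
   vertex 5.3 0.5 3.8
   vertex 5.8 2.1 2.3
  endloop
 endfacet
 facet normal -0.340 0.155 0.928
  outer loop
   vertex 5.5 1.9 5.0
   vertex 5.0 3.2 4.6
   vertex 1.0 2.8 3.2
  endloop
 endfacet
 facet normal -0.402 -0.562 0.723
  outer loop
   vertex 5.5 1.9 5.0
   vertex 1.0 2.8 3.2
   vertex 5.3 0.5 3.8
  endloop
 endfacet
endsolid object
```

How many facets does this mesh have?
12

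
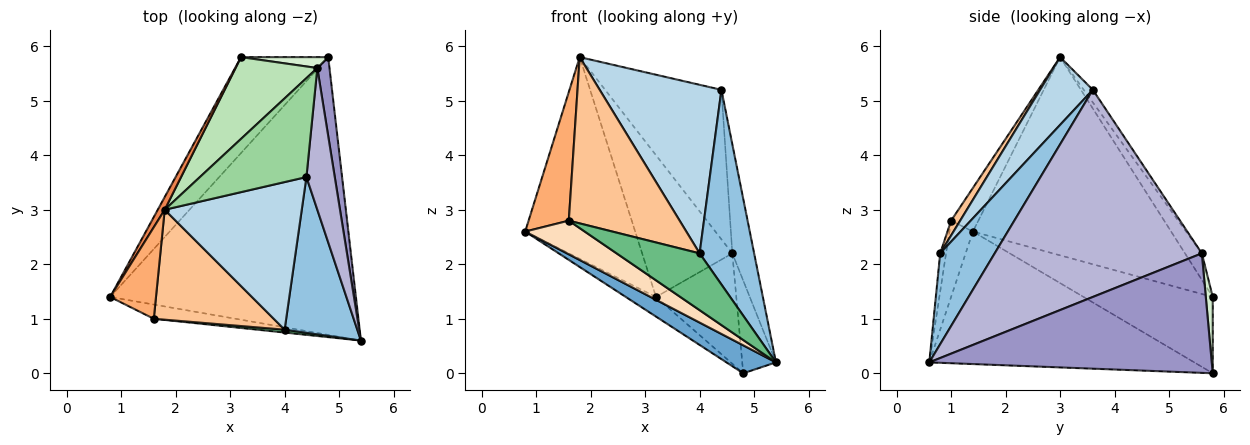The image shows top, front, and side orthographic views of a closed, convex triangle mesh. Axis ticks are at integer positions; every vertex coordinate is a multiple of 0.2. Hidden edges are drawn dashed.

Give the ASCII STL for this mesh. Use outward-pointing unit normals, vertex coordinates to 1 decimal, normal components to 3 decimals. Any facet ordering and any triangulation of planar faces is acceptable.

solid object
 facet normal -0.473 -0.088 -0.877
  outer loop
   vertex 4.8 5.8 0.0
   vertex 5.4 0.6 0.2
   vertex 0.8 1.4 2.6
  endloop
 endfacet
 facet normal 0.615 -0.615 0.492
  outer loop
   vertex 4.0 0.8 2.2
   vertex 5.4 0.6 0.2
   vertex 4.4 3.6 5.2
  endloop
 endfacet
 facet normal 0.310 -0.715 0.626
  outer loop
   vertex 4.0 0.8 2.2
   vertex 4.4 3.6 5.2
   vertex 1.8 3.0 5.8
  endloop
 endfacet
 facet normal -0.651 0.152 -0.744
  outer loop
   vertex 3.2 5.8 1.4
   vertex 4.8 5.8 0.0
   vertex 0.8 1.4 2.6
  endloop
 endfacet
 facet normal -0.874 0.485 0.031
  outer loop
   vertex 3.2 5.8 1.4
   vertex 0.8 1.4 2.6
   vertex 1.8 3.0 5.8
  endloop
 endfacet
 facet normal -0.483 -0.713 0.508
  outer loop
   vertex 1.6 1.0 2.8
   vertex 1.8 3.0 5.8
   vertex 0.8 1.4 2.6
  endloop
 endfacet
 facet normal 0.068 -0.832 0.550
  outer loop
   vertex 1.6 1.0 2.8
   vertex 4.0 0.8 2.2
   vertex 1.8 3.0 5.8
  endloop
 endfacet
 facet normal -0.341 -0.866 -0.366
  outer loop
   vertex 1.6 1.0 2.8
   vertex 0.8 1.4 2.6
   vertex 5.4 0.6 0.2
  endloop
 endfacet
 facet normal -0.070 -0.996 0.050
  outer loop
   vertex 1.6 1.0 2.8
   vertex 5.4 0.6 0.2
   vertex 4.0 0.8 2.2
  endloop
 endfacet
 facet normal -0.065 0.832 0.551
  outer loop
   vertex 4.6 5.6 2.2
   vertex 1.8 3.0 5.8
   vertex 4.4 3.6 5.2
  endloop
 endfacet
 facet normal -0.160 0.855 0.493
  outer loop
   vertex 4.6 5.6 2.2
   vertex 3.2 5.8 1.4
   vertex 1.8 3.0 5.8
  endloop
 endfacet
 facet normal 0.086 0.991 0.098
  outer loop
   vertex 4.6 5.6 2.2
   vertex 4.8 5.8 0.0
   vertex 3.2 5.8 1.4
  endloop
 endfacet
 facet normal 0.988 0.118 0.101
  outer loop
   vertex 4.6 5.6 2.2
   vertex 5.4 0.6 0.2
   vertex 4.8 5.8 0.0
  endloop
 endfacet
 facet normal 0.985 0.104 0.135
  outer loop
   vertex 4.6 5.6 2.2
   vertex 4.4 3.6 5.2
   vertex 5.4 0.6 0.2
  endloop
 endfacet
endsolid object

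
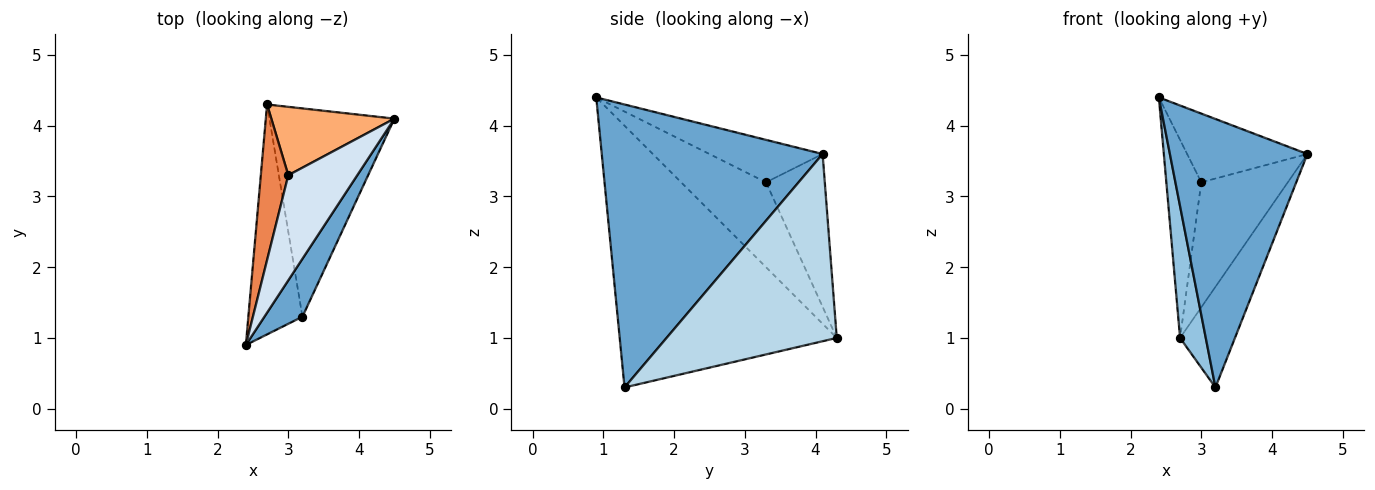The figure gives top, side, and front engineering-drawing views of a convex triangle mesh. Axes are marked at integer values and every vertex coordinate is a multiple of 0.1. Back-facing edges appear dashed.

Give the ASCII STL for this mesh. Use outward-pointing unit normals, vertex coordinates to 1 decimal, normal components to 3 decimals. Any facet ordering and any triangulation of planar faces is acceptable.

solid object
 facet normal 0.843 -0.525 0.113
  outer loop
   vertex 3.2 1.3 0.3
   vertex 4.5 4.1 3.6
   vertex 2.4 0.9 4.4
  endloop
 endfacet
 facet normal -0.973 -0.115 -0.201
  outer loop
   vertex 3.2 1.3 0.3
   vertex 2.4 0.9 4.4
   vertex 2.7 4.3 1.0
  endloop
 endfacet
 facet normal 0.803 0.259 -0.536
  outer loop
   vertex 3.2 1.3 0.3
   vertex 2.7 4.3 1.0
   vertex 4.5 4.1 3.6
  endloop
 endfacet
 facet normal -0.458 0.487 0.744
  outer loop
   vertex 3.0 3.3 3.2
   vertex 2.4 0.9 4.4
   vertex 4.5 4.1 3.6
  endloop
 endfacet
 facet normal -0.886 0.365 0.287
  outer loop
   vertex 3.0 3.3 3.2
   vertex 2.7 4.3 1.0
   vertex 2.4 0.9 4.4
  endloop
 endfacet
 facet normal -0.512 0.754 0.412
  outer loop
   vertex 3.0 3.3 3.2
   vertex 4.5 4.1 3.6
   vertex 2.7 4.3 1.0
  endloop
 endfacet
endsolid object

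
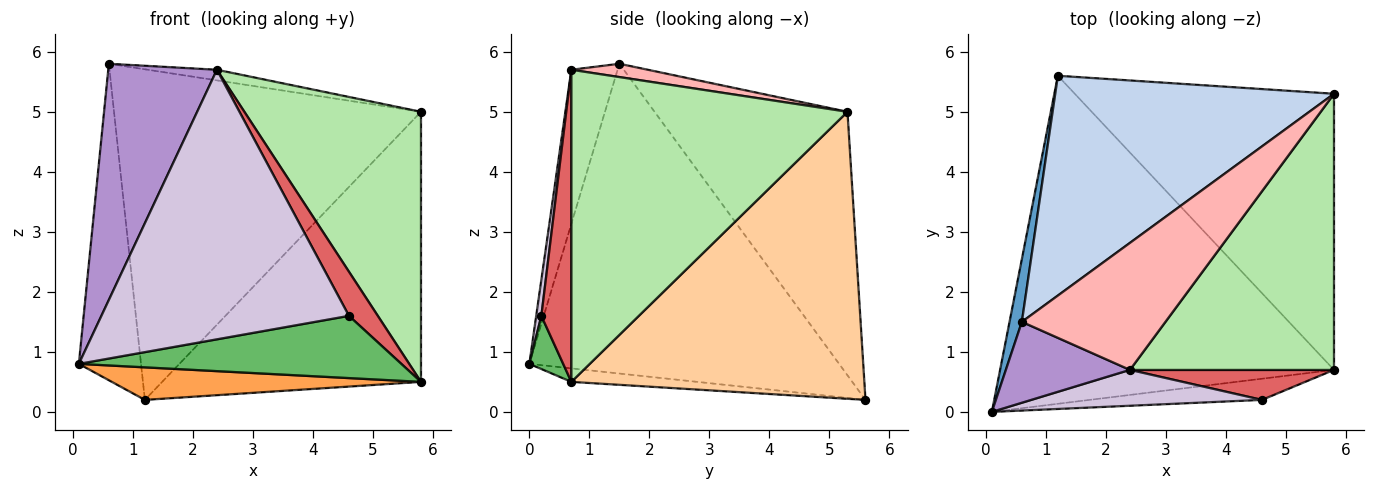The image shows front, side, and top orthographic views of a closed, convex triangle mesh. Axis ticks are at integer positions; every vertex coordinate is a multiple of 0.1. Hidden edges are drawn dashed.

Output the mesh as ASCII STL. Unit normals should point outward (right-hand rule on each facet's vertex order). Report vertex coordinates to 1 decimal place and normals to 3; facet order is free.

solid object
 facet normal -0.980 0.197 0.039
  outer loop
   vertex 0.6 1.5 5.8
   vertex 1.2 5.6 0.2
   vertex 0.1 0.0 0.8
  endloop
 endfacet
 facet normal -0.464 0.738 0.491
  outer loop
   vertex 0.6 1.5 5.8
   vertex 5.8 5.3 5.0
   vertex 1.2 5.6 0.2
  endloop
 endfacet
 facet normal -0.040 -0.099 -0.994
  outer loop
   vertex 5.8 0.7 0.5
   vertex 0.1 0.0 0.8
   vertex 1.2 5.6 0.2
  endloop
 endfacet
 facet normal 0.621 0.548 -0.561
  outer loop
   vertex 5.8 0.7 0.5
   vertex 1.2 5.6 0.2
   vertex 5.8 5.3 5.0
  endloop
 endfacet
 facet normal 0.099 -0.942 -0.320
  outer loop
   vertex 4.6 0.2 1.6
   vertex 0.1 0.0 0.8
   vertex 5.8 0.7 0.5
  endloop
 endfacet
 facet normal 0.738 -0.472 0.482
  outer loop
   vertex 2.4 0.7 5.7
   vertex 5.8 0.7 0.5
   vertex 5.8 5.3 5.0
  endloop
 endfacet
 facet normal 0.652 -0.627 0.426
  outer loop
   vertex 2.4 0.7 5.7
   vertex 4.6 0.2 1.6
   vertex 5.8 0.7 0.5
  endloop
 endfacet
 facet normal 0.092 0.083 0.992
  outer loop
   vertex 2.4 0.7 5.7
   vertex 5.8 5.3 5.0
   vertex 0.6 1.5 5.8
  endloop
 endfacet
 facet normal -0.373 -0.878 0.301
  outer loop
   vertex 2.4 0.7 5.7
   vertex 0.6 1.5 5.8
   vertex 0.1 0.0 0.8
  endloop
 endfacet
 facet normal 0.021 -0.991 0.132
  outer loop
   vertex 2.4 0.7 5.7
   vertex 0.1 0.0 0.8
   vertex 4.6 0.2 1.6
  endloop
 endfacet
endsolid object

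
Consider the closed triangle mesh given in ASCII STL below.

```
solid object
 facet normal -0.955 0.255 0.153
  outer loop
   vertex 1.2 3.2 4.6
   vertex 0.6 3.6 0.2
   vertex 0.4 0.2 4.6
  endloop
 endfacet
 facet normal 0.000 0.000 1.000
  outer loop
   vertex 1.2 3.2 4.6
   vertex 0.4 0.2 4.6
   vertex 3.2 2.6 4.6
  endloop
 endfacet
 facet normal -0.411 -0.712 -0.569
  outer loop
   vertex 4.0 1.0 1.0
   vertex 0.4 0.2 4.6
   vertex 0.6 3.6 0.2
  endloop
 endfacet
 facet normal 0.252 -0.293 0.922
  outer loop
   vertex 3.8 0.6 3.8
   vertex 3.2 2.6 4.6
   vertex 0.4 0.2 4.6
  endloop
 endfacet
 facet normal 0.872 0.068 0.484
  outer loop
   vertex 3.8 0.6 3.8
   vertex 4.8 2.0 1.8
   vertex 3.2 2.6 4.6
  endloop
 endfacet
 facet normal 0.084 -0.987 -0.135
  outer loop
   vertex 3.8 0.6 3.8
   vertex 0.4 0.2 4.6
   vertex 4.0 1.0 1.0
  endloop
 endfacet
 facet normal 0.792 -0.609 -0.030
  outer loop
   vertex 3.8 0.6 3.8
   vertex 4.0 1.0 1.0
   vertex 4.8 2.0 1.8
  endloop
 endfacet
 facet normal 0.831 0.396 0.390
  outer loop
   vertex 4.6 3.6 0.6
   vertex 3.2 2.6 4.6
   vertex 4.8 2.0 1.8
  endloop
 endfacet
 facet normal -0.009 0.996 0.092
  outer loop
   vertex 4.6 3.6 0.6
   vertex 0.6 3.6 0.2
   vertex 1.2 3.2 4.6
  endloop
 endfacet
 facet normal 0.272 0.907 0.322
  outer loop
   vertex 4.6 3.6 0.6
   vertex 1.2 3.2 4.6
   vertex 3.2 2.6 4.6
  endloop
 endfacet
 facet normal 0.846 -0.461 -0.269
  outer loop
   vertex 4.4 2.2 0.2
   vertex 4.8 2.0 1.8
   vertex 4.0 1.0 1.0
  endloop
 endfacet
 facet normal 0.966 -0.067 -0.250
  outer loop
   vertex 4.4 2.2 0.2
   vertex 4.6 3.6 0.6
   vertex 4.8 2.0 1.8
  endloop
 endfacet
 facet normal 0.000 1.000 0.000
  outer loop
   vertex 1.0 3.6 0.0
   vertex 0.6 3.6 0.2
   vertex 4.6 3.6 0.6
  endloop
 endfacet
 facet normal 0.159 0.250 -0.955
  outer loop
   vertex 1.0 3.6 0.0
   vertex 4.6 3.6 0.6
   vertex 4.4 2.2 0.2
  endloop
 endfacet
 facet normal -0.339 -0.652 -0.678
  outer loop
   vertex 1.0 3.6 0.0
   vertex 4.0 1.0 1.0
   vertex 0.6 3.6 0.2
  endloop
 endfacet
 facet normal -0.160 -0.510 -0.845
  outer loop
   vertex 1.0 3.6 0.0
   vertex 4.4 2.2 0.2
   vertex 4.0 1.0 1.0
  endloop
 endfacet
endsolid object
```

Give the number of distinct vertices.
10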